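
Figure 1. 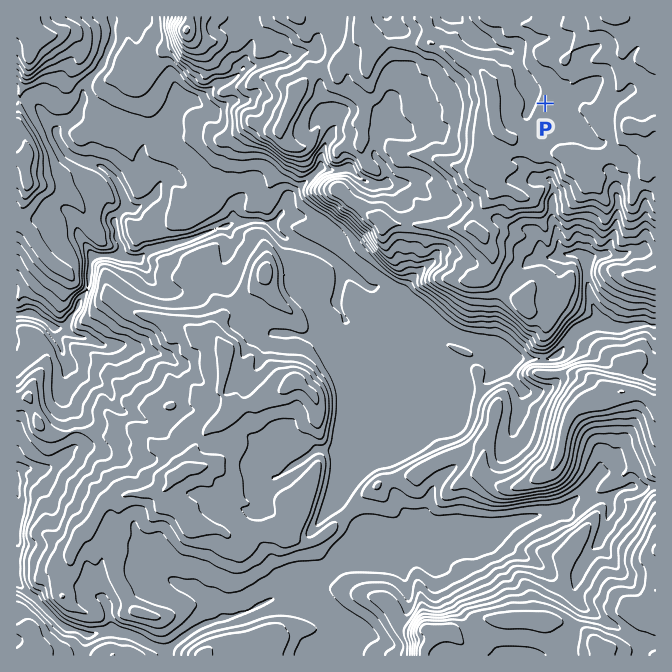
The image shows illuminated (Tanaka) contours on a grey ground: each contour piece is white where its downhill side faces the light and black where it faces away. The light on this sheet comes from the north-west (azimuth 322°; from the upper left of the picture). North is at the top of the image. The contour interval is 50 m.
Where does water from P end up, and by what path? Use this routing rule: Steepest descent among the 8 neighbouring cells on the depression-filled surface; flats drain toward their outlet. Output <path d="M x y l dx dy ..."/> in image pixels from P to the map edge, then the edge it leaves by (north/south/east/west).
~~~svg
<path d="M545 103l-6-6-5 0-2-2-15-30 0-5-5-7 0-1-2 0-3-4-7 0-2-1-8-2-2-2-8-1-3-4-2 0-8-8 0-3-10-10"/>
exit: north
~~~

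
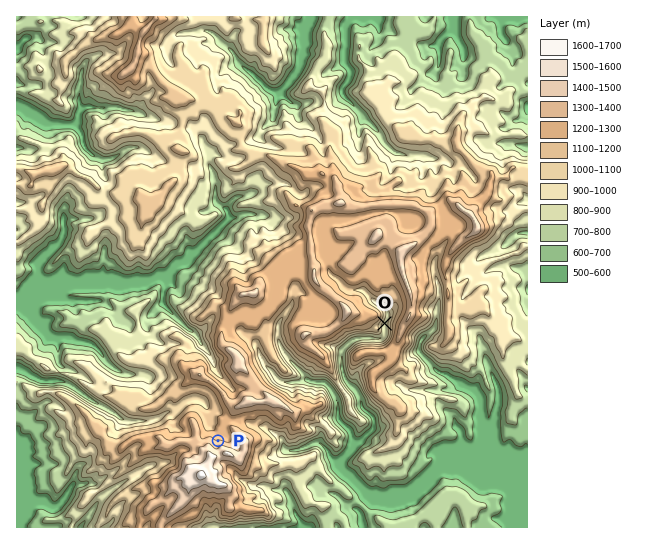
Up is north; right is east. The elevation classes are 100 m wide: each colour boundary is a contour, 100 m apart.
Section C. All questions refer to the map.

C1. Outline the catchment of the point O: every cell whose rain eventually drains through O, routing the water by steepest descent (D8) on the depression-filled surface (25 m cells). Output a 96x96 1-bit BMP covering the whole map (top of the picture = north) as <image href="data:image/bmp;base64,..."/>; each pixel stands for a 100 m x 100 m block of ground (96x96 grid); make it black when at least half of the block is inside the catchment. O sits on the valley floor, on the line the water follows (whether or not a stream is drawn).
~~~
<image width="96" height="96" href="data:image/bmp;base64,Qk2+BAAAAAAAAD4AAAAoAAAAYAAAAGAAAAABAAEAAAAAAIAEAAATCwAAEwsAAAIAAAAAAAAA////AAAAAAAAAAAAAAAAAAAAAAAAAAAAAAAAAAAAAAAAAAAAAAAAAAAAAAAAAAAAAAAAAAAAAAAAAAAAAAAAAAAAAAAAAAAAAAAAAAAAAAAAAAAAAAAAAAAAAAAAAAAAAAAAAAAAAAAAAAAAAAAAAAAAAAAAAAAAAAAAAAAAAAAAAAAAAAAAAAAAAAAAAAAAAAAAAAAAAAAAAAAAAAAAAAAAAAAAAAAAAAAAAAAAAAAAAAAAAAAAAAAAAAAAAAAAAAAAAAAAAAAAAAAAAAAAAAAAAAAAAAAAAAAAAAAAAAAAAAAAAAAAAAAAAAAAAAAAAAAAAAAAAAAAAAAAAAAAAAAAAAAAAAAAAAAAAAAAAAAAAAAAAAAAAAAAAAAAAAAAAAAAAAAAAAAAAAAAAAAAAAAAAAAAAAAAAAAAAAAAAAAAAAAAAAAAAAAAAAAAAAAAAAAAAAAAAAAAAAAAAAAAAAAAAAAAAAAAAAAAAAAAAAAAAAAAAAAAAAAAAAAAAAAAAAAAAAAAAAAAAAAAAAAAAAAAAAAAAAAAAAAAAAAAAAAAAAAAAAAAAAAAAAAAAAAAAAAAAAAAAAAAAAAAAAAAAAAAAAAAAAAAAAAAAAAAAAAAAAAAAAAAAAeAAAAAAAAAAAAAAA/AAAAAAAAAAAAAA//AAAAAAAAAAAAAB//AAAAAAAAAAAAAB//AAAAAAAAAAAAAH//AAAAAAAAAAAAAP//AAAAAAAAAAAAAf/+AAAAAAAAAAAAA//+AAAAAAAAAAAAA//+AAAAAAAAAAAAA//8AAAAAAAAAAAAA//8AAAAAAAAAAAAB//8AAAAAAAAAAAAB//8AAAAAAAAAAAAB//+AAAAAAAAAAAAB///gAAAAAAAAAAAB///wAAAAAAAAAAAB///4AAAAAAAAAAAB///8AAAAAAAAAAAB///8AAAAAAAAAAAB///8AAAAAAAAAAAB///4AAAAAAAAAAAAPj/gAAAAAAAAAAAAAAAAAAAAAAAAAAAAAAAAAAAAAAAAAAAAAAAAAAAAAAAAAAAAAAAAAAAAAAAAAAAAAAAAAAAAAAAAAAAAAAAAAAAAAAAAAAAAAAAAAAAAAAAAAAAAAAAAAAAAAAAAAAAAAAAAAAAAAAAAAAAAAAAAAAAAAAAAAAAAAAAAAAAAAAAAAAAAAAAAAAAAAAAAAAAAAAAAAAAAAAAAAAAAAAAAAAAAAAAAAAAAAAAAAAAAAAAAAAAAAAAAAAAAAAAAAAAAAAAAAAAAAAAAAAAAAAAAAAAAAAAAAAAAAAAAAAAAAAAAAAAAAAAAAAAAAAAAAAAAAAAAAAAAAAAAAAAAAAAAAAAAAAAAAAAAAAAAAAAAAAAAAAAAAAAAAAAAAAAAAAAAAAAAAAAAAAAAAAAAAAAAAAAAAAAAAAAAAAAAAAAAAAAAAAAAAAAAAAAAAAAAAAAAAAAAAAAAAAAAAAAAAAAAAAAAAAAAAAAAAAAAAAAAAAAAAAAAAAAAAAAAAAAAAAAAAAAAAAAAAAAAAAAAAAAAAAAAAAAAAAAAAAAAAAA="/>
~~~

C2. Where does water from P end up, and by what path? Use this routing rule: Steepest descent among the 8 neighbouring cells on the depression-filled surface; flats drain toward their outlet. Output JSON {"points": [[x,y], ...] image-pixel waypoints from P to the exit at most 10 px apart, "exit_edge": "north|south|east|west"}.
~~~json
{"points": [[218, 441], [214, 430], [209, 419], [207, 409], [199, 401], [189, 401], [178, 409], [167, 413], [157, 418], [146, 421], [135, 421], [125, 421], [114, 413], [103, 406], [93, 401], [82, 393], [71, 386], [61, 381], [50, 381], [39, 379], [29, 374], [18, 369], [17, 369]], "exit_edge": "west"}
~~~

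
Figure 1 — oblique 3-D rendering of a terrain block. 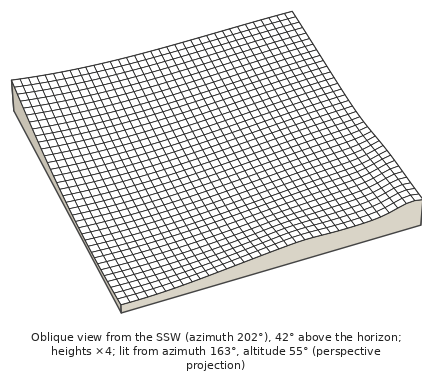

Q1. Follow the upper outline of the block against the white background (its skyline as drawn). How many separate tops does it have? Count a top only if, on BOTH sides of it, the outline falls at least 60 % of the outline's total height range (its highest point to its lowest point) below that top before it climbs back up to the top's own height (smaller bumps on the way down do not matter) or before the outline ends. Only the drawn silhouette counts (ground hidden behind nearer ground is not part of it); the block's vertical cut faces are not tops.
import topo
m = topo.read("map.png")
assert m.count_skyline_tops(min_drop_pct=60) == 0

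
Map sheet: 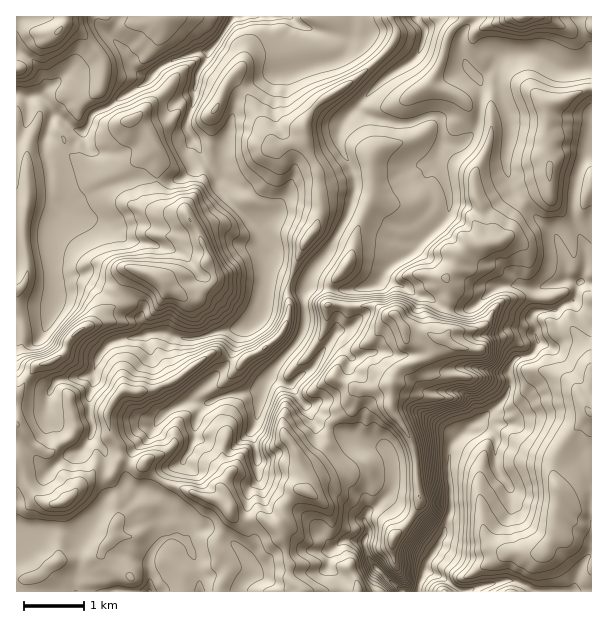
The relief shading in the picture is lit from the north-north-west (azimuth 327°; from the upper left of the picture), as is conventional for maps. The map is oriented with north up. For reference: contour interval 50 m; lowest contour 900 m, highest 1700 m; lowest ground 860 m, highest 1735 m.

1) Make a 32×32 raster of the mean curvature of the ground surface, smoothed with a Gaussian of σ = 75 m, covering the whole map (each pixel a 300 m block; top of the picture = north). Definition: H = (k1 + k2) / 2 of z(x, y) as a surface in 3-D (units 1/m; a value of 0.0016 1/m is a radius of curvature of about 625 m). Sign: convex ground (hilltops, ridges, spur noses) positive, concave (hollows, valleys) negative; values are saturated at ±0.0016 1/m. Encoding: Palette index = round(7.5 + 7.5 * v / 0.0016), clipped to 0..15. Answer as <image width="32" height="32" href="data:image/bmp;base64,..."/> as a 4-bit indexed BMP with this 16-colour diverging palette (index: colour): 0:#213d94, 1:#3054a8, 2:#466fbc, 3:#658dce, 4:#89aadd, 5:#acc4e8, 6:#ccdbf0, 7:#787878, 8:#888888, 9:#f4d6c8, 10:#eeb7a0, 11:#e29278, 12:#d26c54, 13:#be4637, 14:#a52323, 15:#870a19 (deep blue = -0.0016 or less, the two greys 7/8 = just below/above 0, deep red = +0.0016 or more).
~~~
<image width="32" height="32" href="data:image/bmp;base64,Qk12AgAAAAAAAHYAAAAoAAAAIAAAACAAAAABAAQAAAAAAAACAAATCwAAEwsAABAAAAAAAAAAlD0hAKhUMAC8b0YAzo1lAN2qiQDoxKwA8NvMAHh4eACIiIgAyNb0AKC37gB4kuIAVGzSADdGvgAjI6UAGQqHAIhmdqOYameLh6wXCnQDNVd5p5iWl3l1iobwbwZ8ybt1doaYhoaIVpdjcPogWruqpmVWaod2Zpe7OpDfgDyFaZd6xkiIZGyKpl1TZvgNhFqXeM5XZY/cQ4vnd2T2DYNKtpR6mXpjPLB6mIl08y1Ve3eJY4mPkojAjJZ4ZfM7WYuHlphcUsdsM/xJRi3DN2lop6VrWyJ4bJD5SYaPMCJWVYmVmW53IkaByDW2yH3ENnd7pFYc7fc5YlLMqLloj7GXma/HG3OPtPQbHVial1NQy3pC9wR3c91/oLSIOHrf5ERpkI/GUQMBAfRXOXyt23Y5mJUnunpduURcP8j/dBD3FXelVZhW27qEaEokRRakS4uYtWdqzsiOhFsspSrbmGSGZaVpi7hk52U+M/dTWah3tnekd2Q1ZuNmTPGndzi6u7V3pXdleH2adlboWXdzaolkd6Z3eKqvdWdVuiuIhzt2XHiWd4dmN4NnhLpJh3dNdH1YpYiIeKRmeKW5OnZ2fmWMdZWIZ3qUdYuotWuYdlekm5SGk4maYpRqiaNph6dzxHuVeVoa6nP5WnnDNmdVdrRrg0WZwSuSbGlmz3OLqbeFvNq1V6pg6UulVVb6FqpleLVGh1W4aQYZ13dlO8M8V3ZlZW22o3m4MriJiGS8K2lDRId3yjeYqcRXdXh2mieYruun"/>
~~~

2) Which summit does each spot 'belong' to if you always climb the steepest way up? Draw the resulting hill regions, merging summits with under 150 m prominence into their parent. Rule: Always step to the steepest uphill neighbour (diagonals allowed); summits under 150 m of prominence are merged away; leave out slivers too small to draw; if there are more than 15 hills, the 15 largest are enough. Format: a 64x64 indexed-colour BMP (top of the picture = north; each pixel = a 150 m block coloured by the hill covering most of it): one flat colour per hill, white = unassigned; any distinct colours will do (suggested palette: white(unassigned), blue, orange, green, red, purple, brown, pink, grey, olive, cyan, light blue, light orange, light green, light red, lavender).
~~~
<image width="64" height="64" href="data:image/bmp;base64,Qk12CAAAAAAAAHYAAAAoAAAAQAAAAEAAAAABAAQAAAAAAAAIAAATCwAAEwsAABAAAAAAAAAA////ALR3HwAOf/8ALKAsACgn1gC9Z5QAS1aMAMJ34wB/f38AIr28AM++FwDox64AeLv/AIrfmACWmP8A1bDFABEREREREREREREzMzMzMzMzMzMzMyIhERREREREREREERERERERERERETMzMzMzMzMzMzMyIiERREREREREREQRERERERERERERMzMzMzMzMzMzMyIiIkRERERERERERBEREREREREREREzMzMzMzMzMzMyIiIiREREREREREREERERERERERERETMzMzMzMzMzMzIiIiIkREREREREREQRERERERERERETMzMzMzMzMzMzMiIiIiRERERERERERBERERERERERERMzMzMzMzMzMzMyIiIiIkREREREREREEREREREREREREzMzMzMzMzMzMzIiIiIiREREREREREQREREREREREREzMzMzMzMzMzMzMiIiIiJERERERERERBEREREREREREzMzMzMzMzMzMzMzIiIiIkREREREREREEREREREREREzMzMzMzMzMzMzMzMyIiIiREREREREREQREREREREREzMzMzMzMzMzMzMzMzMiIiJERERERERERBERERERERERMzMzMzMzMzMzMzMzMyIiIkREREREREREERERERERERETMzMzMzMzMzMzMzMzIiIiREREREREREQREREREREREREzMzMzMzMzMzMzMzMiIiJERERERERERBERERERERERERMzMzMzMzMzMzMzMiIiIkREREREREREERERERERERERETMzMzMzMzMzMyIiIiIiJEREREREREQRERERERERERERMzMzMzMzMzMyIiIiIiIkRERERERERBEREREREREREREzMzMzMzMzIiIiIiIiIiIkREREREREERERERERERERETMzMzMzMzIiIiIiIiIiIiJEREREREQREREREREREREREzMzMzMzIiIiIiIiIiIiIiRERERERBERERERERERERERMzMzMzIiIiIiIiIiIiIiIkREREREERERERERERERERERERMzMiIiIiIiIiIiIiIiJEREREQRERERERERERERERERETESIiIiIiIiIiIiIiIkRERERBEREREREREREREREREREREiIiIiIiIiIiIiIiREREREERERERERERERERERERERERIiIiIiIiIiIiIiJEREREQRERERERERERERERERERERESIiIiIiIiIiIiIiJERERBEREREREREREREREREREREREiIiIiIiIiIiIiIiREREEREREREREREVVVERERERERESIiIiIiIiIiIiIiJEREQRERERERERVVVVVVVRERERERESIiIiIiIiIiIiIkRERBERERERERFVVVVVVVVREREREREiIiIiIiIiIiIkREREEREREREREVVVVVVVVVERERERESIiIiIiESIiIiIRREQREREREREVVVVVVVVVURERERERIiIiIhERESIiIhERRBERERERVVVVVVVVVVVVEREREREiIiIREREREiIiERFEEREREVVVVVVVVVVVVVUREREREREhEREREREREREREREREVVVVVVVVVVVVVVVVRERERERERERERERERERERERERERVVVVVVVVVVVVVVVVERERERERERERERERERERERERERFVVVVVVVVVVVVVVVUREREREREREREREREREREREREREVVVVVVVVVVVVVVVVRERERERERERERERERERERERERERVVVVVVVVVVVVVVVVERERERERERERERERERERERERERFVVVVVVVVVVVVVVVERERERERERERERERERERERERERERVVVVVVVVVVVVVVEREREREREREREREREREREREREREREVVVVVVVVVVVVVERERERERERERERERERERERERERERERFVVVVVVVVVVVERERERERERERERERERERERERERERERERFVVVVVVVVVEREREREREREREREREREREREREREREREREREVVVVVVVURERERERERERERERERERERERERERERERERERERERFVURERERERERERERERERERERERERERERERERERERERERURERERERERERERERERERERERERERERERERERERERERVRERERERERERERERERERERERERERERERERERERERERFRERERERERERERERERERERERERERERERERERERERERERERERERERERERERERERd3EREREREREREREWYRERERERERERERERERERERERERF3dxEREREREREREWZhEREREREREREREREREREREXd3EXd3EREREREREREWZmYRERERERERERERERERERd3d3d3d3dxEREREREREWZmZmYRERERERERERERERERF3d3d3d3d3ERERERERZmZmZmZmYRERERERERERERERERd3d3d3d3cRERERERFmZmZmZmZmEREREREREREREREREXd3d3d3dxEREREREWZmZmZmZmZhEREREREREREREREREXd3d3d3ERERERERZmZmZmZmZmYRERERERERERERERERF3d3d3dxERERd3dmZmZmZmZmZmZhERERERERERERERERd3d3d3cREXd3d2ZmZmZmZmZmZmZmEREREREREREREREXd3d3d3d3d3d3ZmZmZmZmZmZmZmZhERERERERERERERd3d3d3d3d3d3dmZmZmZmZmZmZmZmERERERERERERERF3d3d3d3d3d3d2ZmZmZmZmZmZmZmZhEREREREREREREXd3d3d3d3d3d3"/>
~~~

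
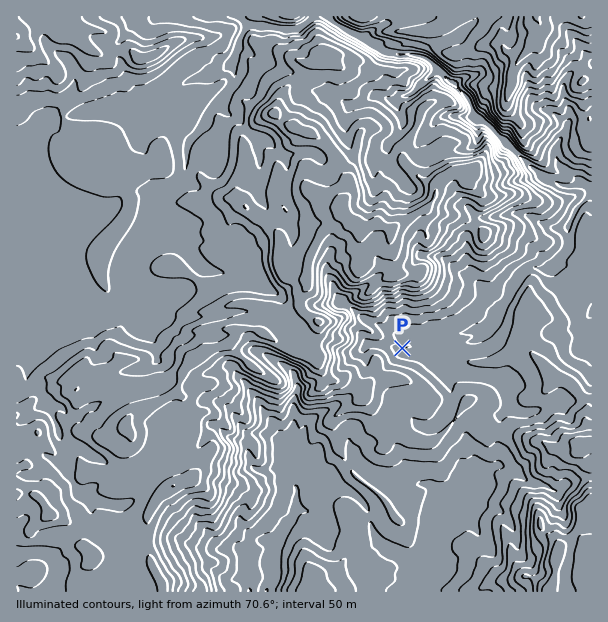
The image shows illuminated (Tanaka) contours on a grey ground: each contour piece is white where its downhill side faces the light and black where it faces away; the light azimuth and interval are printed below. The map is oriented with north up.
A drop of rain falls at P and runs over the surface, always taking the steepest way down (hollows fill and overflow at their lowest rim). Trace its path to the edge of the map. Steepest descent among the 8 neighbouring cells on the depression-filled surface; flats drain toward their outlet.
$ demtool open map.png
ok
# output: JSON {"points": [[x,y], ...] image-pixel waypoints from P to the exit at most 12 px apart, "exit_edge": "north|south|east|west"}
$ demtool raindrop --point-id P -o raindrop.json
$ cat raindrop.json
{"points": [[402, 348], [410, 354], [422, 354], [434, 354], [446, 350], [458, 344], [470, 342], [482, 338], [492, 326], [498, 314], [506, 302], [512, 290], [519, 278], [530, 267], [542, 269], [554, 266], [564, 254], [569, 242], [569, 230], [573, 218], [579, 206], [590, 195], [591, 197]], "exit_edge": "east"}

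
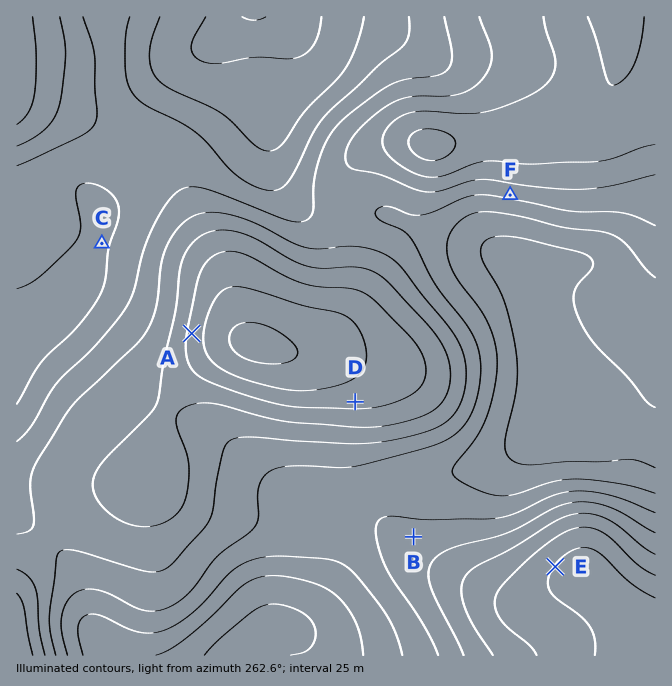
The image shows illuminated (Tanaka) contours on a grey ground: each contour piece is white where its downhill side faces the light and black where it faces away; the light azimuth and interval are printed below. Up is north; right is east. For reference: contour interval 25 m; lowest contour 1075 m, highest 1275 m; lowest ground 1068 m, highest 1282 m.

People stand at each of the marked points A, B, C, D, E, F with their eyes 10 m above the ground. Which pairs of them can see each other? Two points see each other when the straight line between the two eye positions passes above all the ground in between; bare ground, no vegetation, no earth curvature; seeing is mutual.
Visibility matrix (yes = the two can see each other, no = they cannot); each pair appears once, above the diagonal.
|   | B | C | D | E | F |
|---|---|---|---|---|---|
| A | no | yes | no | no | no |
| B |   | no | yes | yes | no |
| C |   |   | no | no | no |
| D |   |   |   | yes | no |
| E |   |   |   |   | yes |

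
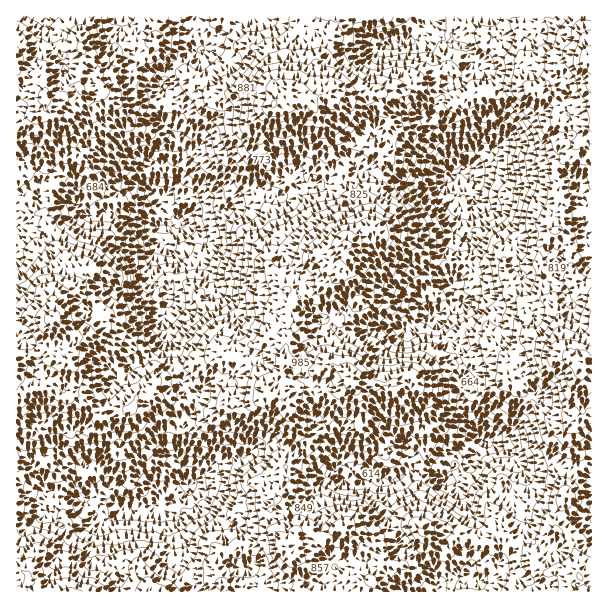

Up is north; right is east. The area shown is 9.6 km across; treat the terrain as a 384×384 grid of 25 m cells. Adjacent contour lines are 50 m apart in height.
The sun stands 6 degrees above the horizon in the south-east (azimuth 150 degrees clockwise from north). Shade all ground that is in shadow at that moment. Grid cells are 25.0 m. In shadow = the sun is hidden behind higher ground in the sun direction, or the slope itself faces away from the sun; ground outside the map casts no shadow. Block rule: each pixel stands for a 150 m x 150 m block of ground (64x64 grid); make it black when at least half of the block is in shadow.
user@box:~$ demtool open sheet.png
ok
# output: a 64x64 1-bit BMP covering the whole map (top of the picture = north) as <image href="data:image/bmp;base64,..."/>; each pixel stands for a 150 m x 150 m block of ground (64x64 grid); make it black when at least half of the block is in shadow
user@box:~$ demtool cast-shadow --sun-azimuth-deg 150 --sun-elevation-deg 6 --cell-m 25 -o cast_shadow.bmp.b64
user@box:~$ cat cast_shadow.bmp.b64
<image width="64" height="64" href="data:image/bmp;base64,Qk0+AgAAAAAAAD4AAAAoAAAAQAAAAEAAAAABAAEAAAAAAAACAAATCwAAEwsAAAIAAAAAAAAA////AAAAAACf3YAOcAF3/x/fz8QAAA/OH9/u8BsABwz//74wAqATH///fAgAMAH/////nAAgANz////+AAAY4P/////4fH3w+/////z/+fD7////////8PP///////3wY+H/+f////wAgf/4///5/AAA//D////4AAB//Pv7//AAAAf8AfH/4AAAA/gAAf/AAAAAMAAAf8AAAAAAAAA/6AAAGAAAADl4AAAMAAAAAHgAOA5gAAAAcAA8D/wQADB4ID4P8ADAPAAAPwD4DfgeAAAf4Pz//BwigA/4/f/8Pn/gB//9////f4AD//z//7//AQP/8P/////xA//44/////gD//DAD///8CP/+AAD///4A//wgAH///4H/+bAAf///gf/5wAB////t//+AAD//v/n//+AAf/8/8f//+AB/9j/x////AD/wf/////+AP+w/+/////B//D/z////8f/4P8H///////w8A////////IAB////4P/8AAD////A//wAAP+H/4D//AAAPwP/AP/6AAAHAf5A//gAAAGAAEB/8QAAAOAAAAfAAAAA8AAAAA3wAAB4AAAADEAAAH4AAAAACAAj/xAAMAAJADP/3HA/+JOAD///+B/4CYgf////n/gJAA///////4iIB//5//P/z42H//H/w//vj8f/+P+P///Ph//oAd//w=="/>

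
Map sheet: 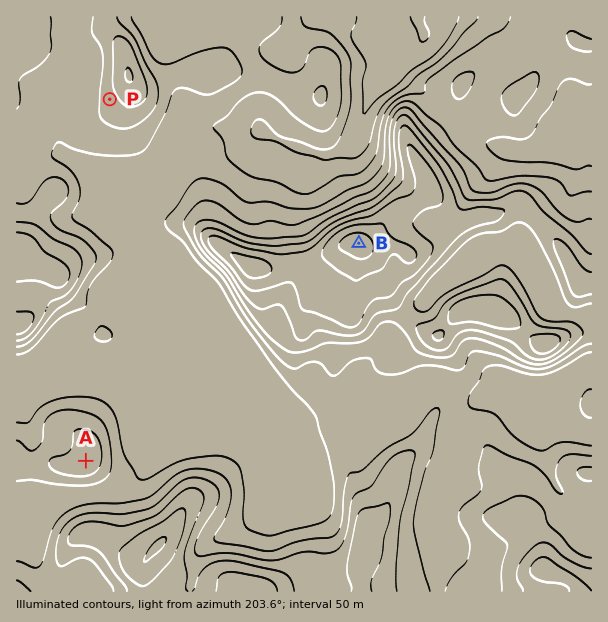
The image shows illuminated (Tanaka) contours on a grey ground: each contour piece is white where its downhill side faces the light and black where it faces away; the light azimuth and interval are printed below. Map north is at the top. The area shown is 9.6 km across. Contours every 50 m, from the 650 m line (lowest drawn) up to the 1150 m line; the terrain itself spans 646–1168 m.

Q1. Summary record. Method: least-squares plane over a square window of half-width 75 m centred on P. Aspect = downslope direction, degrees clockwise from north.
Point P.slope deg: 10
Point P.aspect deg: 252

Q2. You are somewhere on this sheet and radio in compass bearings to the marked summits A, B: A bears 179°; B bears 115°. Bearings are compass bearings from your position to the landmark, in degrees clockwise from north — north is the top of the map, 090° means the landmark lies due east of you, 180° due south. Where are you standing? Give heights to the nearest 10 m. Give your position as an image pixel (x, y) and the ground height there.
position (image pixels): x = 80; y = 113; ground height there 870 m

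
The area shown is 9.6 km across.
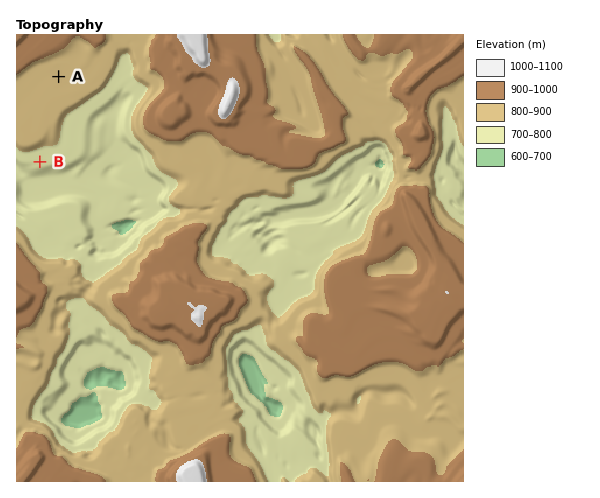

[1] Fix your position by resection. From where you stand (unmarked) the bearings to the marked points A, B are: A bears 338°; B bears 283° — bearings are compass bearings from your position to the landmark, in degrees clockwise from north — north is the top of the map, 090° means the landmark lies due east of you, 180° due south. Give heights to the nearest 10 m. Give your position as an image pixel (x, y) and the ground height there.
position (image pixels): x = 98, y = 175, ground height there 720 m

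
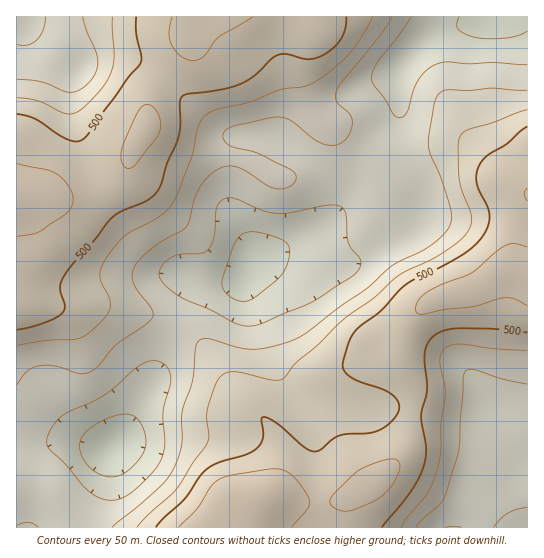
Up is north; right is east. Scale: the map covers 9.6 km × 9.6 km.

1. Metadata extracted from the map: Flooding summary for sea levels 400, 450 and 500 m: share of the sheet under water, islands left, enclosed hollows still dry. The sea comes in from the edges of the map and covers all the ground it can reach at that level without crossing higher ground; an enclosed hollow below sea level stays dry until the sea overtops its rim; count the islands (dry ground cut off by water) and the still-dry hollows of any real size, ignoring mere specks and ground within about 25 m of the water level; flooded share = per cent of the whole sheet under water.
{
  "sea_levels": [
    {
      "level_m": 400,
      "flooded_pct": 41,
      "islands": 0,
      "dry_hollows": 0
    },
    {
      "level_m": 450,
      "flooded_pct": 56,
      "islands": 0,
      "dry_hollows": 0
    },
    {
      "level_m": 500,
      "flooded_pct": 72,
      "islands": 0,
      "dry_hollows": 0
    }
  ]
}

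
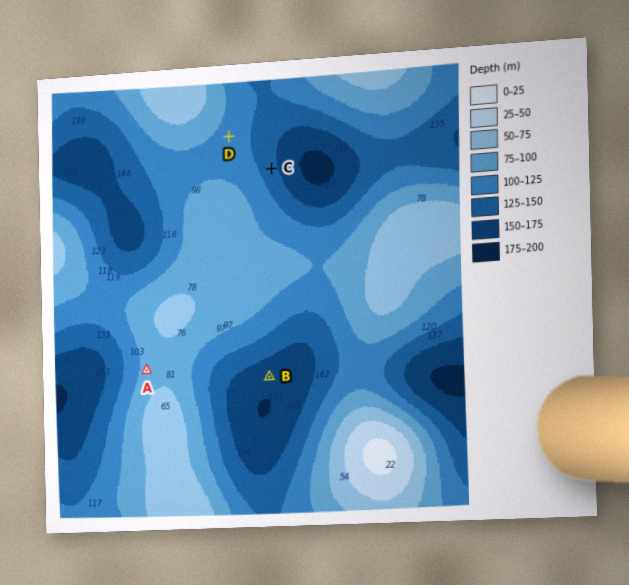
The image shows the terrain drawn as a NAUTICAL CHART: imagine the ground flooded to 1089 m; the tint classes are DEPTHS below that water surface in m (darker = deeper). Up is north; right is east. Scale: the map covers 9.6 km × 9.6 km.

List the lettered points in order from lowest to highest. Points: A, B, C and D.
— B C D A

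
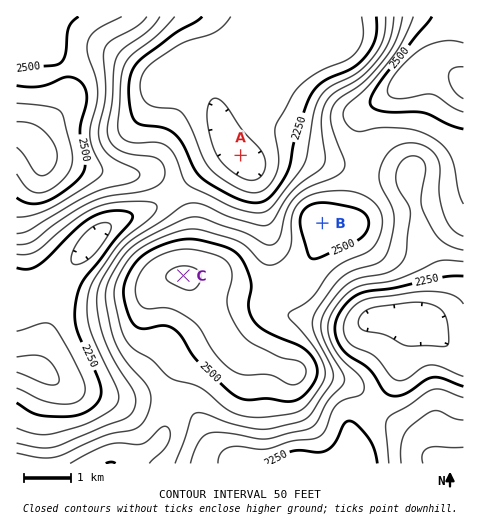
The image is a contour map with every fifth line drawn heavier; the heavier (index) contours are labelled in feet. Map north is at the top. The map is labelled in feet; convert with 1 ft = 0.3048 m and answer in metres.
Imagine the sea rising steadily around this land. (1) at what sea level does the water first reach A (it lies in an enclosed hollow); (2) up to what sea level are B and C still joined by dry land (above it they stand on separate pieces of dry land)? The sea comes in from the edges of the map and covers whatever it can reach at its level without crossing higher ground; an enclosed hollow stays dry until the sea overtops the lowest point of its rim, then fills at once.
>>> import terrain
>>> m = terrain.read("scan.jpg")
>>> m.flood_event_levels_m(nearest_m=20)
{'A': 660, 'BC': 760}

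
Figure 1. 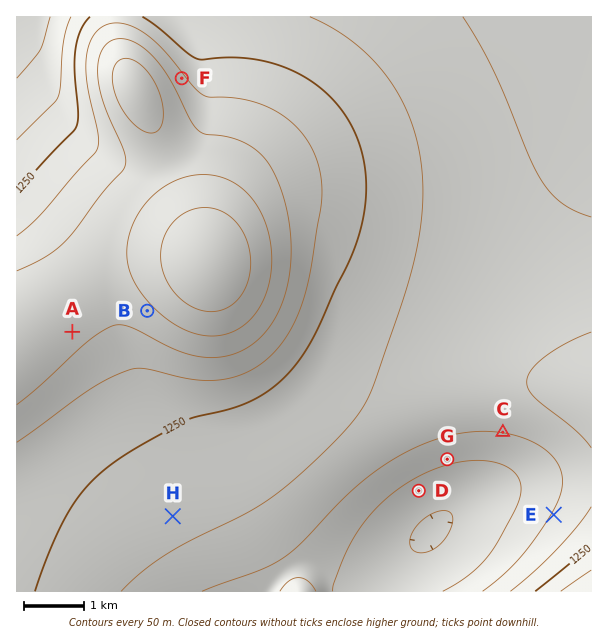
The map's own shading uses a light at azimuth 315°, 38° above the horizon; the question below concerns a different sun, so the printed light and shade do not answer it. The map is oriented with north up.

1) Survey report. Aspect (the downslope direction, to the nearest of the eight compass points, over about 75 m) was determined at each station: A SE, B SW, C S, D SE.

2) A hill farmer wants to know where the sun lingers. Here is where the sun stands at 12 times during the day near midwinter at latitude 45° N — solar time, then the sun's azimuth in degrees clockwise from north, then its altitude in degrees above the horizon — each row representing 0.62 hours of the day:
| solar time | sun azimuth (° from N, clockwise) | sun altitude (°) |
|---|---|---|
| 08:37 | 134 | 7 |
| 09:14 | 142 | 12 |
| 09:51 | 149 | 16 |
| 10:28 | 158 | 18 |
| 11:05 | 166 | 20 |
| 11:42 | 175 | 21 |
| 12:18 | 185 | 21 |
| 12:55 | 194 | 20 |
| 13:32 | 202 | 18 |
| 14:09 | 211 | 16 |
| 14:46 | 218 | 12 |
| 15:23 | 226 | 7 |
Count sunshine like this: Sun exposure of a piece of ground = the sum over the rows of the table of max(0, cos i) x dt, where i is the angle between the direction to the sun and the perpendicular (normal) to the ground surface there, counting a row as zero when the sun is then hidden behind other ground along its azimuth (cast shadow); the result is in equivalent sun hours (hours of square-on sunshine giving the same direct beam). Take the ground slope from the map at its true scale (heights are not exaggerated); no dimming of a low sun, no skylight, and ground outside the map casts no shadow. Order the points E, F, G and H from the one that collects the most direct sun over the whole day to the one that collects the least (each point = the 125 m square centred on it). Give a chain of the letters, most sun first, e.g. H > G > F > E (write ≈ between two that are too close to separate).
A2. G > H > E > F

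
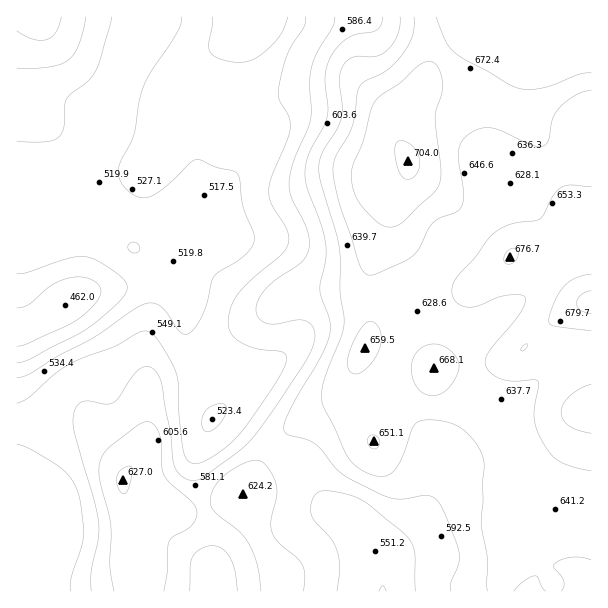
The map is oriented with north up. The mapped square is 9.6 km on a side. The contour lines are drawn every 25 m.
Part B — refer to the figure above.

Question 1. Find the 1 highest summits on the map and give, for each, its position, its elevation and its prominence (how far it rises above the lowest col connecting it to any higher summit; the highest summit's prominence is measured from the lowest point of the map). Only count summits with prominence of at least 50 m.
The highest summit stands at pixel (408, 161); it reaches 704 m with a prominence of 63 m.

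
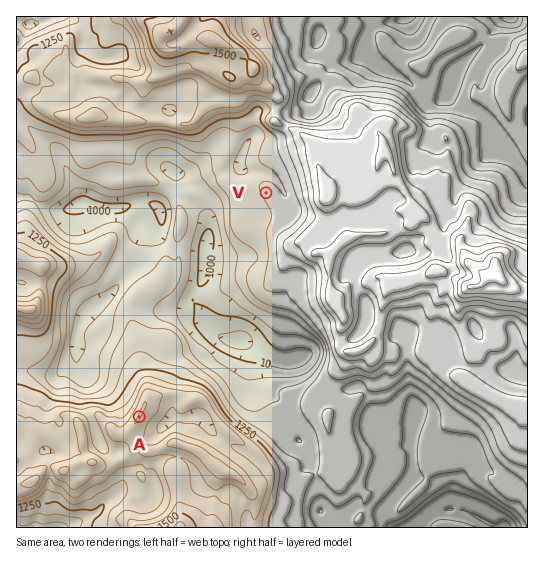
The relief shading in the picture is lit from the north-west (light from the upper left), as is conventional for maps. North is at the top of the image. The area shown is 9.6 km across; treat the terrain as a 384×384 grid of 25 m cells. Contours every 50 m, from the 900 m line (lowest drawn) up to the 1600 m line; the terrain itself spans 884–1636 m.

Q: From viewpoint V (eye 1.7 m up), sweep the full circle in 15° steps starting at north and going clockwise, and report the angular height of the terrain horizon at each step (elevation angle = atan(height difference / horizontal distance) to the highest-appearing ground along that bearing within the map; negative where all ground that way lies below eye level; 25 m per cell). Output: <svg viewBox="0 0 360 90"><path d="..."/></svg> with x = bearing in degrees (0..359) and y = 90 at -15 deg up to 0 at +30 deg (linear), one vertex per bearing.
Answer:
<svg viewBox="0 0 360 90"><path d="M0 47l15 1 15-5 15-4 15-4 15-2 15-1 15 6 15 5 15-1 15 3 15 7 15 5 15-3 15 0 15 3 15 0 15-1 15 6 15-2 15-7 15-2 15-4 15-2"/></svg>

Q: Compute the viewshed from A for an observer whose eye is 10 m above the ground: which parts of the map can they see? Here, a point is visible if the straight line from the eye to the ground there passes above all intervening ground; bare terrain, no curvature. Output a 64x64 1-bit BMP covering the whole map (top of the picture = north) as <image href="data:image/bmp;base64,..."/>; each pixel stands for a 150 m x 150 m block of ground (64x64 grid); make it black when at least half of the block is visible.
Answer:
<image width="64" height="64" href="data:image/bmp;base64,Qk0+AgAAAAAAAD4AAAAoAAAAQAAAAEAAAAABAAEAAAAAAAACAAATCwAAEwsAAAIAAAAAAAAA////AAAAAAAAA/mAAAAAAAAP/8AAAAABAA+/wAAAAAMAAxwAAAAABwAAGAAAAAAHAAAQAAAAAAdgADAAAAAABzcgOEAAAAAPA+AAAAAAAB8AgIAEAAAAPwCD/tgAAAB/AIn/4AAAA/8Aj/7AAAAP/4CZv4AAAA//wznfgAEAD///cI8AAUAP///wDgAAIB/w//AAAAAeP8D/8AAAAJ4/gP/4AAAB+D8A//wAAAH4P8D//AAAAfgzwP/+AAABoAGA//4AAAOIAZD//gAAD4gBEf/+AAA/hAEx/94AAH+AAz8/zgAA/wAfPx/jAAH/AB//H/GAAf8AG/4f+IAD/gP/iD/4AAH+AD/w//wAAf4AEdDP/gAB/gABgAA/gAH/AAEAAB+AAPiAAwAADgAAnAYDAAAGwACGAMAAAAPAAM8AwAAAA8AAX8CAAAAH8AA/8AAAHh/wAD58AAA//+AAPj4AAH//gAB8GwAA//8IAHwKAAD//xwAfA4AAP///gD4BgAA////APgAAAD///+A+AAAAP///8DgAAAAf///8YAAAAD8YAH6AAAAAPAAAf8AAAAAgAAAP4AAAACAAfP/AAAAAIAB+/4AAAAAAAA/7gAAAAAAAH+MAAAAAAAA/4gAAAAAAAD/8AAAAAAAAMfAAAAAAAAB8AAAAAAAAAGIAAAAAAAAAwQAAAAAAA=="/>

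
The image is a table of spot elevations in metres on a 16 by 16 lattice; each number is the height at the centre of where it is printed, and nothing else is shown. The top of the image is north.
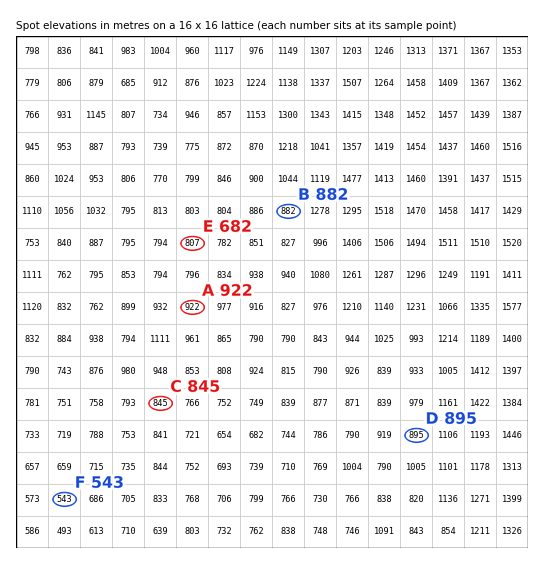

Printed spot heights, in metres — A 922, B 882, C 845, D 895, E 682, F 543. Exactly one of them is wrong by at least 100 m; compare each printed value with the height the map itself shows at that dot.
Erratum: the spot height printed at E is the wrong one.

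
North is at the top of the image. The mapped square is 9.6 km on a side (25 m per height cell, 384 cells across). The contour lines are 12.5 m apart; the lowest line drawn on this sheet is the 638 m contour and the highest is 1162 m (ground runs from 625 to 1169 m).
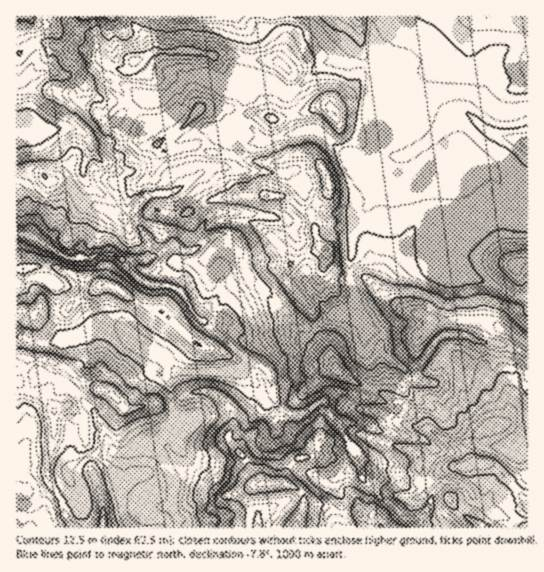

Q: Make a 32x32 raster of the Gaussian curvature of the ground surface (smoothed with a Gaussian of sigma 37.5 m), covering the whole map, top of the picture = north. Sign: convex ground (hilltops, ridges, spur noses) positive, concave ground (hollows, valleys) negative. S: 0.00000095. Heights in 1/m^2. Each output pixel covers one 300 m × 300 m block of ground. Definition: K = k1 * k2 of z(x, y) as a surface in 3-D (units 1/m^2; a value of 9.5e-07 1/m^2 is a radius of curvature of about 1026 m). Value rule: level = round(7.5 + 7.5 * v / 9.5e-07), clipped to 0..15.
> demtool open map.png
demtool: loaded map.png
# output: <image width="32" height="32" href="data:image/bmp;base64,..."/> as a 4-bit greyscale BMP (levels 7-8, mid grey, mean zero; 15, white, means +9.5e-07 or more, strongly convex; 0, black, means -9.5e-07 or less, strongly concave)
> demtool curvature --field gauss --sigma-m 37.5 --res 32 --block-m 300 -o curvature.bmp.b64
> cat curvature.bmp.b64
<image width="32" height="32" href="data:image/bmp;base64,Qk12AgAAAAAAAHYAAAAoAAAAIAAAACAAAAABAAQAAAAAAAACAAATCwAAEwsAABAAAAAAAAAAAAAAABEREQAiIiIAMzMzAERERABVVVUAZmZmAHd3dwCIiIgAmZmZAKqqqgC7u7sAzMzMAN3d3QDu7u4A////AIeoXGd4hHp2a4h3uFdoeHeHd5h4d3iqJ4mFW6OqmneIh3h1eHiGZdvwmEdsZ1lod3eHl3iHd8c6YbdYh3ZpeHeIh1h4d4evDF5Gilh6iGl4d4eYeHh1chqojw94hmhoh3l5dkl1eIaYZ5h3d3iIeJeHmInE84mHeR4w+KZ3d4d3d4ZfeJG5lnd86IRmmHeHh4h3VFmIZmeKdieleliHd4ij1oiHd3ZoWHaYmnZ2iHh3Cnh2iHh7lYd4amiIq3hohWmHd4d3bGiIhxZniHaId5hcCoiHiVaHh3bId3mJV3iI3khI8DnJd4iJZ2d3iIh5hmOWX5f0R4d3d3ZpiHeIdomVl9OQimd3aIiIhnd4h3aovz2YnglniIdof3iHd4d3eHhWZneWZYxph3RXd3eHd3iFeHdy9qbHZohmd4eIh3d4eHh4dniFdnykSEd4h3h4eHmGeHh3h4d5dq9HeId4iHh7Z5lpeIh4h3ipeHd3iHiHeHmWh3h2l2hpo4d3h4h3iHh3l0iHeId3WTNmiId4h3eHeYmHd3h3eZaa13iIh3eHiHdXZ4h5d4eHa4eHd3h3eHaIuXiHd3h3dndmd3d4h4d3d3ZneIh4iIp3d3iHiIh4iHiJeneGt2eXd4d3iHd4eHaGh4aHiHiId3h3h4d3eIeYboesmHd4iId4eniHd4iH"/>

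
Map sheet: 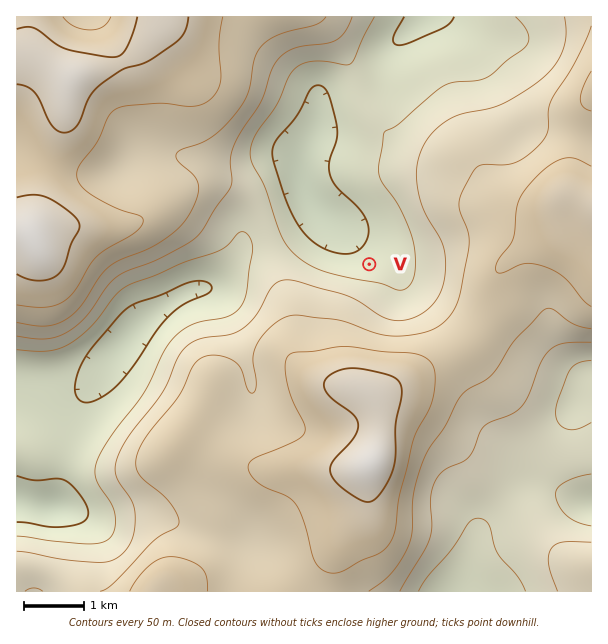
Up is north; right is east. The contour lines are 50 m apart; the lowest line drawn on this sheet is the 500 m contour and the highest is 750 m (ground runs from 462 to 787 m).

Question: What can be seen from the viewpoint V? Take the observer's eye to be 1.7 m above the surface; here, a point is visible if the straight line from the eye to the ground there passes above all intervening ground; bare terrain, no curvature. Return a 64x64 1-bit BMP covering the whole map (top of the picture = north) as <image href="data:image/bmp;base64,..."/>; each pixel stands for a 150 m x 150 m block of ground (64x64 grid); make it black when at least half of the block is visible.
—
<image width="64" height="64" href="data:image/bmp;base64,Qk0+AgAAAAAAAD4AAAAoAAAAQAAAAEAAAAABAAEAAAAAAAACAAATCwAAEwsAAAIAAAAAAAAA////AAAAAAAAAAAAAAAAAAAAAAAAAAAAAAAAAAAAAAAAAAAAAAAAAAAAAAAAAAAAAAAAAAAAAAAAAAAAAAAAAAAAAAAAAAAAAAAAAAAAAAAAAAAAAAAAAAAAAAAAAAAAAAAAAAAAAAAAAAAAAAAAAAAAAAAAAAAAAAAAAAAAAAAAAAAAAAAAAAAAAAAAAAAAAAAAAAAAAAAAAAAAAAAAAAAAAAAAAAAAAAAAAAAAAAAAAAAAAAAAAAAAAAAAAAAAAAAAAAAAAAAAAAAAAAAAAAAAAAAH4AAAAAAAAA/wAAAAAAAAB/wAAAAAAAAH/wAAAAAAAAP/gAAAAAAAA4fAAAAAAAAHA8AAAAAAAB8D4AAAAAAA/wPgAAAAAAH/A/AADgAAAf8H8AAPgAAD/5/wAB/4AAf///AAH//AB///8AAf//gP///wABHn/A////AAAAH+H///4AAAAP8f//+AAAAAf////gAAAAA////8AAAAAA////gAAAAAB///4AAAAAAH/4AAAAAAAA//gAAAAAAAH/8AAAAAAAA//wAAAAADAP//AAAAAAOB//8AAAAAA+8f/wAAAAAD/w//gAAAAAP/A/+AAAAAAf4B/4AAAAAA/gD//AAAAAACAP/8AAAAAAAA//wAAAAAAAD//AAAAAAAeP/8AAAAAAA///4AAAAAAB9//gAAAA=="/>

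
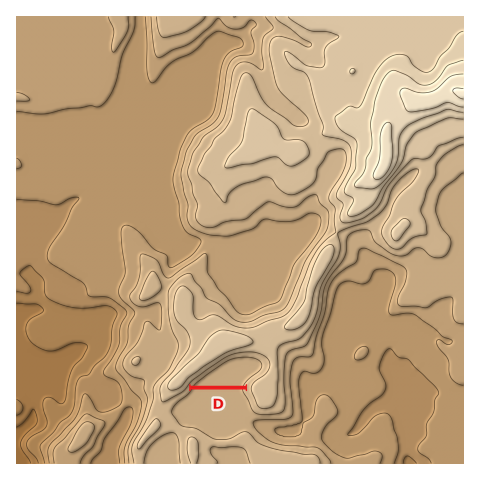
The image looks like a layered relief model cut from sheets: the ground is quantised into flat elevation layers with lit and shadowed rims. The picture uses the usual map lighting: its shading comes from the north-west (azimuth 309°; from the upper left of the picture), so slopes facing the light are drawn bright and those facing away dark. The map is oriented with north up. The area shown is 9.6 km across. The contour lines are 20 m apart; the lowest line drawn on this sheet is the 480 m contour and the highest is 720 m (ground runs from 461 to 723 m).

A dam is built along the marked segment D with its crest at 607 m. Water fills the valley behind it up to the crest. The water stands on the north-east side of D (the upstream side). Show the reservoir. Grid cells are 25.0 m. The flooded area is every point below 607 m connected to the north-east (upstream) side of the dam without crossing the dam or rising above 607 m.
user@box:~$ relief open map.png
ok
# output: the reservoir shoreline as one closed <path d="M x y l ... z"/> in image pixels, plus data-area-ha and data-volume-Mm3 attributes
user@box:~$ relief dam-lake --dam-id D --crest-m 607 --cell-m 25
<path d="M255 356l-18 0-8 2-20 13-14 10-3 4 54 1 18-18 0-6-4-4-5-2z" data-area-ha="66" data-volume-Mm3="11.31"/>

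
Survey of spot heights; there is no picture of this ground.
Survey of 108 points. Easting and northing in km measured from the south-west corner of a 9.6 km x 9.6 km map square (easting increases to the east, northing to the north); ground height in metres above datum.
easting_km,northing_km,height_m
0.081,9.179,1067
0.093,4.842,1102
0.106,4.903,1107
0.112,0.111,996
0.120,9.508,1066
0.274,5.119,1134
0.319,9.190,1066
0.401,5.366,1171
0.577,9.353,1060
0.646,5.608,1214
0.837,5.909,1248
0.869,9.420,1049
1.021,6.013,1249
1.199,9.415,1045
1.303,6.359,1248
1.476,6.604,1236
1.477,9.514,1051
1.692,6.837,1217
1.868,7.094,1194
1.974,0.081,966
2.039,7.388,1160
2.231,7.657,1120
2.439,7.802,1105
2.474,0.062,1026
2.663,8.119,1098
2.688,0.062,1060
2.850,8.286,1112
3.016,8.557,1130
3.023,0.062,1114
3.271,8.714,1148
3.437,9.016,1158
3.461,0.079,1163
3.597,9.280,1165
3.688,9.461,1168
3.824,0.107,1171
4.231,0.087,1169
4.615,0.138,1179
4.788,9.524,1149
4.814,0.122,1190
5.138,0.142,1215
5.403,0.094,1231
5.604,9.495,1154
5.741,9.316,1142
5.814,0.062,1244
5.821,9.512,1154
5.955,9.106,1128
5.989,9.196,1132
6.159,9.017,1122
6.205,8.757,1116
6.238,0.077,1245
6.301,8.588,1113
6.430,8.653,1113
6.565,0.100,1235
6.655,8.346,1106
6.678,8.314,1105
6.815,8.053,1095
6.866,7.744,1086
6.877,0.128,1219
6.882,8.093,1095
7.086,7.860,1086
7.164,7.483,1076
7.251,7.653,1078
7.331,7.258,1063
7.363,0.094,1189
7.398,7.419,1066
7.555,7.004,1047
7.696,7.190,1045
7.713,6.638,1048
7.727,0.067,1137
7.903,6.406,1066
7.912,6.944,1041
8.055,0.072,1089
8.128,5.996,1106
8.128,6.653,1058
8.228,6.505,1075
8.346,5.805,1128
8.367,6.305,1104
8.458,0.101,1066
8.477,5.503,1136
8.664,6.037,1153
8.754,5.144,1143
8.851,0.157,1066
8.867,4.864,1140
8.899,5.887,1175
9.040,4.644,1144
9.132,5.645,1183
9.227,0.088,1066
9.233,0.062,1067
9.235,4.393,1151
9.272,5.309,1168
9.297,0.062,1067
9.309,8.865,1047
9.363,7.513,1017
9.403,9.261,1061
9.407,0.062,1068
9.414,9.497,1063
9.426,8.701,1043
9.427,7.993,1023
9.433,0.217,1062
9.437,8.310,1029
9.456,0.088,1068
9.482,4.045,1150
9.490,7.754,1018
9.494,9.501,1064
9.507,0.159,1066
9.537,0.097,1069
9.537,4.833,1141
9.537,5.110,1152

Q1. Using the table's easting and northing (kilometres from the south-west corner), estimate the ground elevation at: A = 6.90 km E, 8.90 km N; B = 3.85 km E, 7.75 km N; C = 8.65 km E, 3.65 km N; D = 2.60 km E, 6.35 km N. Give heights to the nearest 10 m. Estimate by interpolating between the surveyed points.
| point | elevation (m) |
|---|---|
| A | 1110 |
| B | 1130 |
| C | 1190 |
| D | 1200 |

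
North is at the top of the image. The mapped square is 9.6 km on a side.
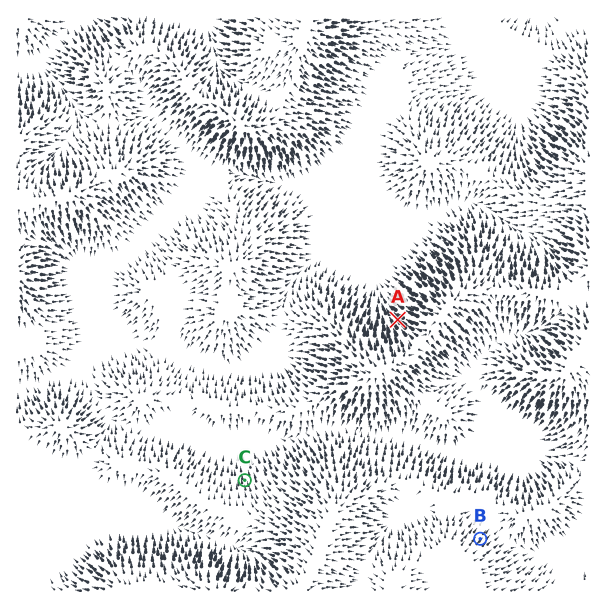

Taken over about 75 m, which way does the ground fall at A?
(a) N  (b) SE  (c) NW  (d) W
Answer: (c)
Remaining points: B NE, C N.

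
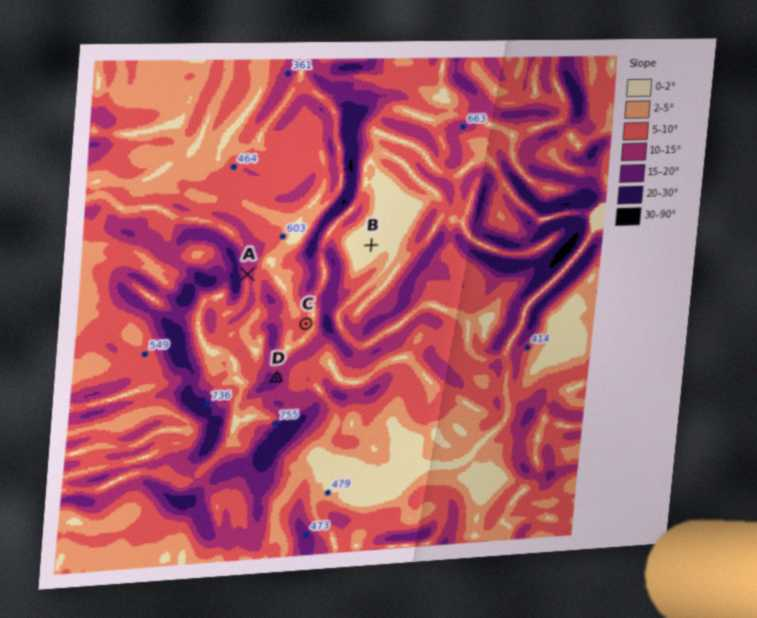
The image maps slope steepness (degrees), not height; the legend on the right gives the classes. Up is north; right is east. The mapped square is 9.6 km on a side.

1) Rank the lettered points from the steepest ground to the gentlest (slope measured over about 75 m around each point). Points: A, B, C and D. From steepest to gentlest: D A C B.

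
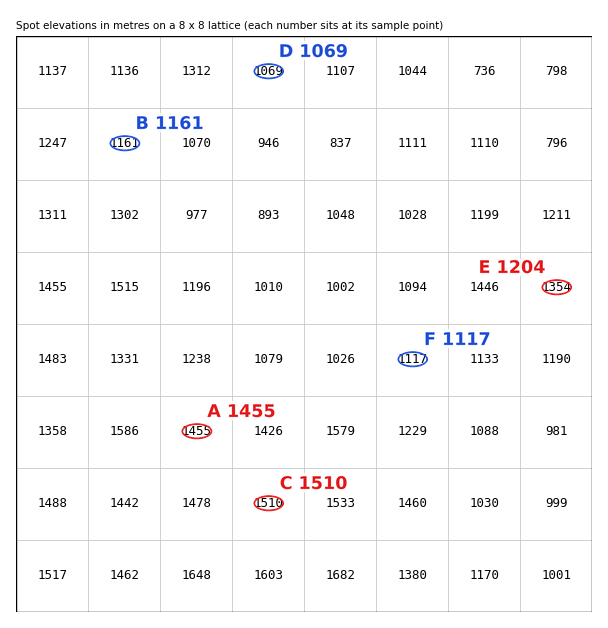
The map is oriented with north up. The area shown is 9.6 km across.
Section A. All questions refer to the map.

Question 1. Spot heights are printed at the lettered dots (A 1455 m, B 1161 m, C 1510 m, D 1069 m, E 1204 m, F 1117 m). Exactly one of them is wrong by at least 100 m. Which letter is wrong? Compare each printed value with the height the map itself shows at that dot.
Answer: E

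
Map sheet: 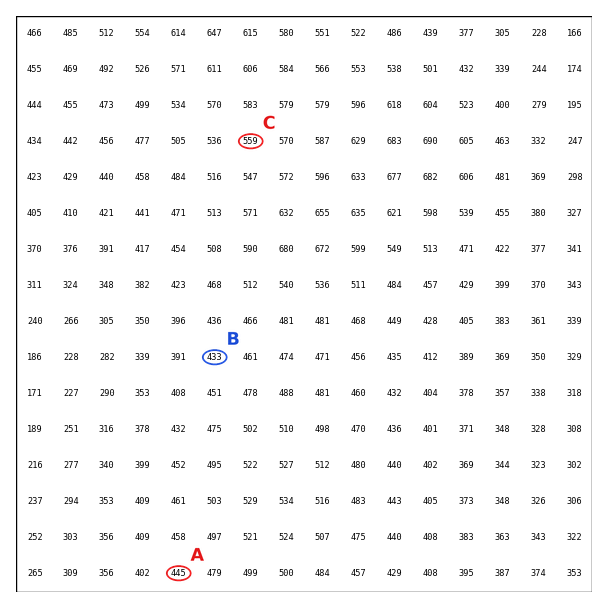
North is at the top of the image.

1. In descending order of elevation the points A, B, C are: C A B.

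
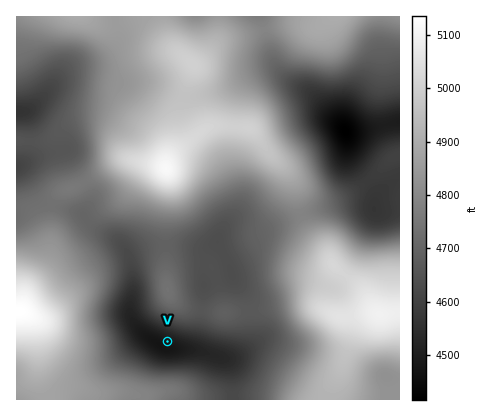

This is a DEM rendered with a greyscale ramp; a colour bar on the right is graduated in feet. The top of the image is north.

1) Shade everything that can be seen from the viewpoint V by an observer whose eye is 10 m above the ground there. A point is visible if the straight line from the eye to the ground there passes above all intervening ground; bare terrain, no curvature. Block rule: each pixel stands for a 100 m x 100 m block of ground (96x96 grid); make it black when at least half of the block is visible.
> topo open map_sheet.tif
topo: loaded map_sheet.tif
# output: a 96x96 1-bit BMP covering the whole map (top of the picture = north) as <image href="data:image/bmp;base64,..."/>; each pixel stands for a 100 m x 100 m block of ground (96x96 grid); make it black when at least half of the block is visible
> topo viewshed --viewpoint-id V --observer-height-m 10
<image width="96" height="96" href="data:image/bmp;base64,Qk2+BAAAAAAAAD4AAAAoAAAAYAAAAGAAAAABAAEAAAAAAIAEAAATCwAAEwsAAAIAAAAAAAAA////AAAAAAAAAAAAAAAAf/8AAAAAAAAAAAAA//+AAAAAAAAAAAAB///AAAAAAAAAAAAD///AAAAAAAAD/8Af///gAAAAAAf///h////wAAAAAB/////////4AAAAAD/////////8AAAAAD/////////+AAAAAD//////////AAAAAH//////////AAAAAH//////////AAAAAH//////////gAAAH///////////gAAAP///////////gAAAP//////4AP//gAAAf//////wAD//AAAAf//////gAB//AAAAf//////gAA//AAAAf////+HAAA/+AAAAf//8f8AAAA/8AAAAP//4PwAAAA/4AAAAH//wHgAAAAfgAAAAD//wAAAAAAfgAAAAA//gAAAAAAfAAAAAAf/gAAAAAAPAAAAAAP/gAAAAAAPAAAAAAH/gAAAAAAHAAAAAAD/AAAAAAADAAAAAAB/AAAAAAABAAAAAAA/AAAAAAAAAAAAAAAeAAAAAAAAAAAAAAAOAAAAAAAAAAAAAAAEAAAAAAAAAAAAAAAAAAAAAAAAAAAAAAAAAAAAAAAAAAAAAAAAAAAAAAAAAAAAAAAAAAAAAAAAAAAAAAAAAAAAAAAAAAAAAAAAAAAAAAAAAAAAAAAAAAAAAAAAAAAAAAAAAAAAAAAAAAAAAAAAAAAAAAAAAAAAAAAAAAAAAAAAAAAAAAAAAAAAAAAAAAAAAAAAAAAAAAAAAAAAAAAAAAAAAAAAAAAAAAAAAAAAAAAAAAAAAAAAAAAAAAAAAAAAAAAAAAAAAAAAAAAAAAAAAAAAAAAAAAAAAAAAAAAAAAAAAAAAAAAAAAAAAAAAAAAAAAAAAAAAAAAAAAAAAAAAAAAAAAAAAAAAAAAAAAAAAAAAAAAAAAAAAAAAAAAAAAAAAAAAAAAAAAAAAAAAAAAAAAAAAAAAAAAAAAAAAAAAAAAAAAAAAAAAAAAAAAAAAAAAAAAAAAAAAAAAAAAAAAAAAAAAAAAAAAAAAAAAAAAAAAAAAAAAAAAAAAAAAAAAAAAAAAAAAAAAAAAAAAAAAAAAAAAAAAAAAAAAAAAAAAAAAAAAAAAAAAAAAAAAAAAAAAAAAAAAAAAAAAAAAAAAAAAAAAAAAAAAAAAAAAAAAAAAAAAAAAAAAAAAAAAAAAAAAAAAAAAAAAAAAAAAAAAAAAAAAAAAAAAAAAAAAAAAAAAAAAAAAAAAAAAAAAAAAAAAAAAAAAAAAAAAAAAAAAAAAAAAAAAAAAAAAAAAAAAAAAAAAAAAAAAAAAAAAAAAAAAAAAAAAAAAAAAAAAAAAAAAAAAAAAAAAAAAAAAAAAAAAAAAAAAAAAAAAAAAAAAAAAAAAAAAAAAAAAAAAAAAAAAAAAAAAAAAAAAAAAAAAAAAAAAAAAAAAAAAAAAAAAAAAAAAAAAAAAAAAAAAAAAAAAAAAAAAAAAAAAAAAAAAAAAAAAAAAAAAAAAAAAAAAAAAAAAAAAAAAAAAAAAAAAAAAAAAAAAAAAAAAAAAAAAAAAAAAAAAAAAAAAAA="/>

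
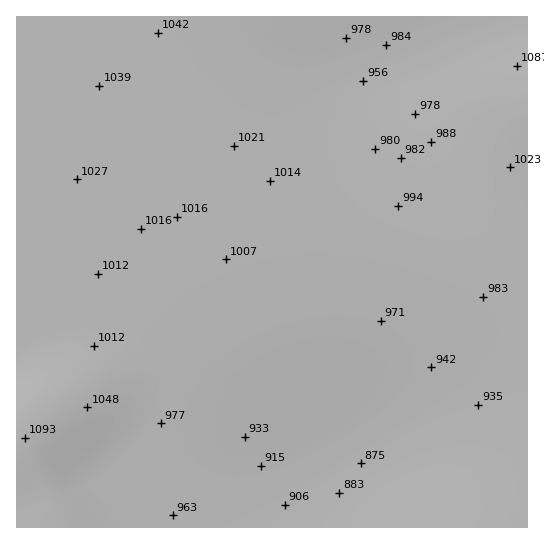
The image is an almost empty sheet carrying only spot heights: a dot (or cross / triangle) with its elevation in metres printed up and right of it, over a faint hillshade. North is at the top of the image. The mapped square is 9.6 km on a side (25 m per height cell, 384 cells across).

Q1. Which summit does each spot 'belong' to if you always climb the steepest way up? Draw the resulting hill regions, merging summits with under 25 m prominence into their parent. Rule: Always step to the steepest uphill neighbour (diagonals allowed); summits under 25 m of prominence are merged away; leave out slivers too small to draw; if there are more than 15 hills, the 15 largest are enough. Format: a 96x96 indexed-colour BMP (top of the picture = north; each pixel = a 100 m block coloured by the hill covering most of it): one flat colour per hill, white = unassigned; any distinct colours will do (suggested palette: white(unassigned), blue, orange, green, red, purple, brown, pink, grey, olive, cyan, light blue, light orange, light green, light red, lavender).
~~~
<image width="96" height="96" href="data:image/bmp;base64,Qk12EgAAAAAAAHYAAAAoAAAAYAAAAGAAAAABAAQAAAAAAAASAAATCwAAEwsAABAAAAAAAAAA////ALR3HwAOf/8ALKAsACgn1gC9Z5QAS1aMAMJ34wB/f38AIr28AM++FwDox64AeLv/AIrfmACWmP8A1bDFADMzMzMzMzMzMzMzMzMzMzMzMzMzMzMzMzMzMzMzMzMyIiIiIiIiIiIiIiIiIiIiIjMzMzMzMzMzMzMzMzMzMzMzMzMzMzMzMzMzMzMzMzMyIiIiIiIiIiIiIiIiIiIiIjMzMzMzMzMzMzMzMzMzMzMzMzMzMzMzMzMzMzMzMzMyIiIiIiIiIiIiIiIiIiIiIjMzMzMzMzMzMzMzMzMzMzMzMzMzMzMzMzMzMzMzMzMyIiIiIiIiIiIiIiIiIiIiIjMzMzMzMzMzMzMzMzMzMzMzMzMzMzMzMzMzMzMzMzMyIiIiIiIiIiIiIiIiIiIiIjMzMzMzMzMzMzMzMzMzMzMzMzMzMzMzMzMzMzMzMzMyIiIiIiIiIiIiIiIiIiIiIjMzMzMzMzMzMzMzMzMzMzMzMzMzMzMzMzMzMzMzMzMyIiIiIiIiIiIiIiIiIiIiIjMzMzMzMzMzMzMzMzMzMzMzMzMzMzMzMzMzMzMzMzMzIiIiIiIiIiIiIiIiIiIiIjMzMzMzMzMzMzMzMzMzMzMzMzMzMzMzMzMzMzMzMzMzIiIiIiIiIiIiIiIiIiIiIjMzMzMzMzMzMzMzMzMzMzMzMzMzMzMzMzMzMzMzMzMzIiIiIiIiIiIiIiIiIiIiIjMzMzMzMzMzMzMzMzMzMzMzMzMzMzMzMzMzMzMzMzMzIiIiIiIiIiIiIiIiIiIiIjMzMzMzMzMzMzMzMzMzMzMzMzMzMzMzMzMzMzMzMzMzIiIiIiIiIiIiIiIiIiIiIjMzMzMzMzMzMzMzMzMzMzMzMzMzMzMzMzMzMxERERERESIiIiIiIiIiIiIiIiIiIjMzMzMzMzMzMzMzMzMzMzMzMzMzMzMzMzMxEREREREREREiIiIiIiIiIiIiIiIiIjMzMzMzMzMzMzMzMzMzMzMzMzMzMzMzMxERERERERERERERIiIiIiIiIiIiIiIiIjMzMzMzMzMzMzMzMzMzMzMzMzMzMzMzEREREREREREREREREiIiIiIiIiIiIiIiIjMzMzMzMzMzMzMzMzMzMzMzMzMzMzMRERERERERERERERERESIiIiIiIiIiIiIiIjMzMzMzMzMzMzMzMzMzMzMzMzMzMzERERERERERERERERERERIiIiIiIiIiIiIiIjMzMzMzMzMzMzMzMzMzMzMzMzMzMRERERERERERERERERERERIiIiIiIiIiIiIiIjMzMzMzMzMzMzMzMzMzMzMzMzMzEREREREREREREREREREREREiIiIiIiIiIiIiIjMzMzMzMzMzMzMzMzMzMzMzMzMRERERERERERERERERERERERESIiIiIiIiIiIiIjMzMzMzMzMzMzMzMzMzMzMzMzERERERERERERERERERERERERESIiIiIiIiIiIiIjMzMzMzMzMzMzMzMzMzMzMzMxERERERERERERERERERERERERERIiIiIiIiIiIiIjMzMzMzMzMzMzMzMzMzMzMzMRERERERERERERERERERERERERERIiIiIiIiIiIiIjMzMzMzMzMzMzMzMzMzMzMzEREREREREREREREREREREREREREREiIiIiIiIiIiIjMzMzMzMzMzMzMzMzMzMzMxEREREREREREREREREREREREREREREiIiIiIiIiIiIjMzMzMzMzMzMzMzMzMzMzMRERERERERERERERERERERERERERERESIiIiIiIiIiIjMzMzMzMzMzMzMzMzMzMzERERERERERERERERERERERERERERERESIiIiIiIiIiIjMzMzMzMzMzMzMzMzMzMxERERERERERERERERERERERERERERERESIiIiIiIiIiIjMzMzMzMzMzMzMzMzMzMRERERERERERERERERERERERERERERERERIiIiIiIiIiIjMzMzMzMzMzMzMzMzMzMRERERERERERERERERERERERERERERERERIiIiIiIiIiIjMzMzMzMzMzMzMzMzMzERERERERERERERERERERERERERERERERERIiIiIiIiIiIjMzMzMzMzMzMzMzMzMxEREREREREREREREREREREREREREREREREREiIiIiIiIiIjMzMzMzMzMzMzMzMzMREREREREREREREREREREREREREREREREREREiIiIiIiIiIhMzMzMzMzMzMzMzMzEREREREREREREREREREREREREREREREREREREiIiIiIiIiIhERMzMzMzMzMzMzMREREREREREREREREREREREREREREREREREREREiIiIiIiIiIhERERMzMzMzMzMxERERERERERERERERERERERERERERERERERERERESIiIiIiIiIhERERERERERERERERERERERERERERERERERERERERERERERERERERESIiIiIiIiIhERERERERERERERERERERERERERERERERERERERERERERERERERERESIiIiIiIiIhERERERERERERERERERERERERERERERERERERERERERERERERERERESIiIiIiIiIhERERERERERERERERERERERERERERERERERERERERERERERERERERESIiIiIiIiIhERERERERERERERERERERERERERERERERERERERERERERERERERERESIiIiIiIiIhERERERERERERERERERERERERERERERERERERERERERERERERERERESIiIiIiIiIhERERERERERERERERERERERERERERERERERERERERERERERERERERESIiIiIiIiIhERERERERERERERERERERERERERERERERERERERERERERERERERERESIiIiIiIiIhERERERERERERERERERERERERERERERERERERERERERERERERERERESIiIiIiIiIhERERERERERERERERERERERERERERERERERERERERERERERERERERESIiIiIiIiIhERERERERERERERERERERERERERERERERERERERERERERERERERERESIiIiIiIiIhERERERERERERERERERERERERERERERERERERERERERERERERERERESIiIiIiIiIhERERERERERERERERERERERERERERERERERERERERERERERERERERESIiIiIiIiIhERERERERERERERERERERERERERERERERERERERERERERERERERERESIiIiIiIiIhERERERERERERERERERERERERERERERERERERERERERERERERERERESIiIiIiIiIhERERERERERERERERERERERERERERERERERERERERERERERERERERESIiIiIiIiIhEREREREREREREREREREREREREREREREREREREREREREREREREREREiIiIiIiIiIhEREREREREREREREREREREREREREREREREREREREREREREREREREREiIiIiIiIiIhEREREREREREREREREREREREREREREREREREREREREREREREREREREiIiIiIiIiIhEREREREREREREREREREREREREREREREREREREREREREREREREREREiIiIiIiIiIhERERERERERERERERERERERERERERERERERERERERERERERERERERIiIiIiIiIiIhERERERERERERERERERERERERERERERERERERERERERERERERERERIiIiIiIiIiIhERERERERERERERERERERERERERERERERERERERERERERERERERERIiIiIiIiIiIhERERERERERERERERERERERERERERERERERERERERERERERERERESIiIiIiIiIiIhERERERERERERERERERERERERERERERERERERERERERERERERERESIiIiIiIiIiIhEREREREREREREREREREREREREREREREREREREREREREREREREREiIiIiIiIiIiIhEREREREREREREREREREREREREREREREREREREREREREREREREREiIiIiIiIiIiIhERERERERERERERERERERERERERERERERERERERERERERERERERIiIiIiIiIiIiIhERERERERERERERERERERERERERERERERERERERERERERERERERIiIiIiIiIiIiIhERERERERERERERERERERERERERERERERERERERERERERERERESIiIiIiIiIiIiIhERERERERERERERERERERERERERERERERERERERERERERERERESIiIiIiIiIiIiIhEREREREREREREREREREREREREREREREREREREREREREREREREiIiIiIiIiIiIiIhEREREREREREREREREREREREREREREREREREREREREREREREREiIiIiIiIiIiIiIhERERERERERERERERERERERERERERERERERERERERERERERERIiIiIiIiIiIiIiIhERERERERERERERERERERERERERERERERERERERERERERERERIiIiIiIiIiIiIiIhERERERERERERERERERERERERERERERERERERERERERERERESIiIiIiIiIiIiIiIhERERERERERERERERERERERERERERERERERERERERERERERESIiIiIiIiIiIiIiIhEREREREREREREREREREREREREREREREREREREREREREREREiIiIiIiIiIiIiIiIhEREREREREREREREREREREREREREREREREREREREREREREREiIiIiIiIiIiIiIiIhERERERERERERERERERERERERERERERERERERERERERERERIiIiIiIiIiIiIiIiIhERERERERERERERERERERERERERERERERERERERERERERERIiIiIiIiIiIiIiIiIhERERERERERERERERERERERERERERERERERERERERERERESIiIiIiIiIiIiIiIiIhEREREREREREREREREREREREREREREREREREREREREREREiIiIiIiIiIiIiIiIiIhEREREREREREREREREREREREREREREREREREREREREREREiIiIiIiIiIiIiIiIiIhERERERERERERERERERERERERERERERERERERERERERERIiIiIiIiIiIiIiIiIiIhERERERERERERERERERERERERERERERERERERERERERERIiIiIiIiIiIiIiIiIiIhERERERERERERERERERERERERERERERERERERERERERESIiIiIiIiIiIiIiIiIiIhERERERERERERERERERERERERERERERERERERERERERIiIiIiIiIiIiIiIiIiIiIhERERERERERERERERERERERERERERERERERERERERESIiIiIiIiIiIiIiIiIiIiIhEREREREREREREREREREREREREREREREREREREREREiIiIiIiIiIiIiIiIiIiIiIhERERERERERERERERERERERERERERERERERERERERIiIiIiIiIiIiIiIiIiIiIiIhERERERERERERERERERERERERERERERERERERERESIiIiIiIiIiIiIiIiIiIiIiIhERERERERERERERERERERERERERERERERERERERESIiIiIiIiIiIiIiIiIiIiIiIhEREREREREREREREREREREREREREREREREREREREiIiIiIiIiIiIiIiIiIiIiIiIhEREREREREREREREREREREREREREREREREREREREiIiIiIiIiIiIiIiIiIiIiIiIhEREREREREREREREREREREREREREREREREREREREiIiIiIiIiIiIiIiIiIiIiIiIhERERERERERERERERERERERERERERERERERERERIiIiIiIiIiIiIiIiIiIiIiIiIhERERERERERERERERERERERERERERERERERERERIiIiIiIiIiIiIiIiIiIiIiIiIhERERERERERERERERERERERERERERERERERERERIiIiIiIiIiIiIiIiIiIiIiIiIg=="/>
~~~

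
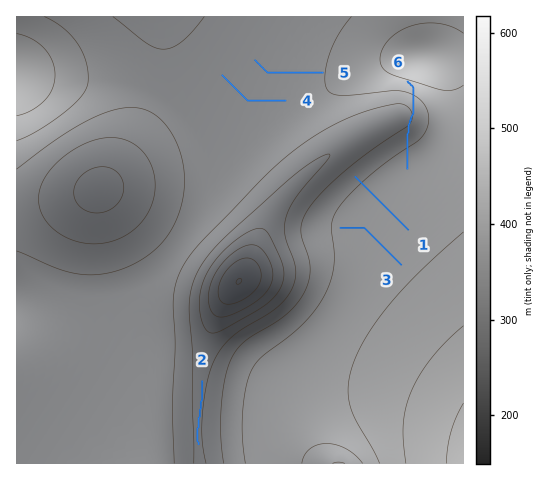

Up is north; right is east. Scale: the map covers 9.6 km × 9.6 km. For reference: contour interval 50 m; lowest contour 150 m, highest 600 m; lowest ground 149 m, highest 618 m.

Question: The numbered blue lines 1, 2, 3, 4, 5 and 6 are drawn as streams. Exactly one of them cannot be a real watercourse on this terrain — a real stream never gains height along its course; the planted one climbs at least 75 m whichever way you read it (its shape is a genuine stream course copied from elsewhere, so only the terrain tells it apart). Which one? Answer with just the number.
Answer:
6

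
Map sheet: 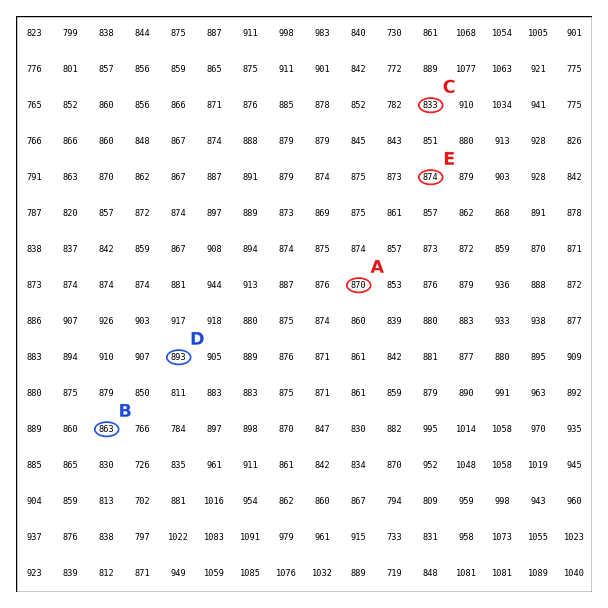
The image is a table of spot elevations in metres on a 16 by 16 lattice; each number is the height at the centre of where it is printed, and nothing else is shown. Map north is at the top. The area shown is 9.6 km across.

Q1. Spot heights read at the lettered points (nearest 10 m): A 870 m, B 860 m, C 830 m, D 890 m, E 870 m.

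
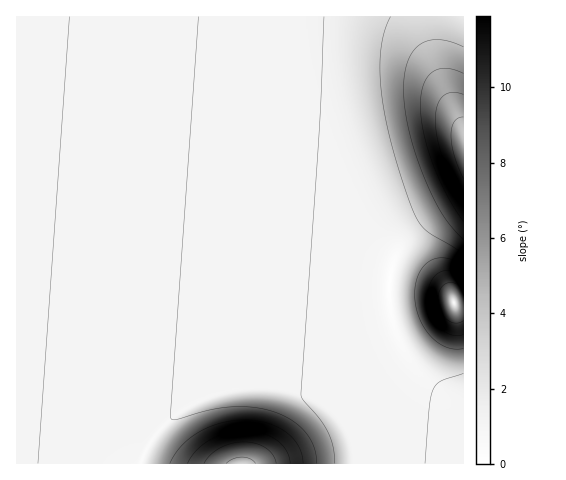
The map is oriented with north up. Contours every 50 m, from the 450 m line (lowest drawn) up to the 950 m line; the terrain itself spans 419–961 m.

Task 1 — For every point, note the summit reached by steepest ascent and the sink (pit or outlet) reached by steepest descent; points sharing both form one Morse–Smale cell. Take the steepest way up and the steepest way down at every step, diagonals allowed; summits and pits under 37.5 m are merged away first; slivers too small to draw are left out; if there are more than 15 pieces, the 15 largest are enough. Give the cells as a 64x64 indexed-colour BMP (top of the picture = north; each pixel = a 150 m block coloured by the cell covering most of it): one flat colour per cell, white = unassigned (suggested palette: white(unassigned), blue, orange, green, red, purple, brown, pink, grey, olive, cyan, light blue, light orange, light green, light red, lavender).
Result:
<image width="64" height="64" href="data:image/bmp;base64,Qk12CAAAAAAAAHYAAAAoAAAAQAAAAEAAAAABAAQAAAAAAAAIAAATCwAAEwsAABAAAAAAAAAA////ALR3HwAOf/8ALKAsACgn1gC9Z5QAS1aMAMJ34wB/f38AIr28AM++FwDox64AeLv/AIrfmACWmP8A1bDFABERERERERERESIiIiIiIiIiIiIiIiIiIiIiIiIiIiIiERERERERERERIiIiIiIiIiIiIiIiIiIiIiIiIiIiIiIRERERERERERESIiIiIiIiIiIiIiIiIiIiIiIiIiIiIhERERERERERERIiIiIiIiIiIiIiIiIiIiIiIiIiIiIiERERERERERERESIiIiIiIiIiIiIiIiIiIiIiIiIiIiIREREREREREREREiIiIiIiIiIiIiIiIiIiIiIiIiIiIhERERERERERERERIiIiIiIiIiIiIiIiIiIiIiIiIiIiERERERERERERERERIiIiIiIiIiIiIiIiIiIiIiIiIiIRERERERERERERERESIiIiIiIiIiIiIiIiIiIiIiIiIRERERERERERERERERESIiIiIiIiIiIiIiIiIiIiERETERERERERERERERERERERIiIiIiIiIiIREREREREREzMRERERERERERERERERERERERERERERERERERERERMzMxERERERERERERERERERERERERERERERERERERERMzMzERERERERERERERERERERERERERERERERERERERMzMzMREREREREREREREREREREREREREREREREREREREzMzMxEREREREREREREREREREREREREREREREREREREzMzMzEREREREREREREREREREREREREREREREREREREzMzMzMRERERERERERERERERERERERERERERERERERETMzMzMxERERERERERERERERERERERERERERERERERETMzMzMzERERERERERERERERERERERERERERERERERERMzMzMzMREREREREREREREREREREREREREREREREREREzMzMzMxERERERERERERERERERERERERERERERERERETMzMzMzERERERERERERERERERERERERERERERERERETMzMzMzMRERERERERERERERERERERERERERERERERERMzMzMzMxEREREREREREREREREREREREREREREREREREzMzMzMzERERERERERERERERERERERERERERERERERETMzMzMzMRERERERERERERERERERERERERERERERERERMzMzMzMxERERERERERERERERERERERERERERERERERETMzMzMzERERERERERERERERERERERERERERERERERERMzMzMzMREREREREREREREREREREREREREREREREREREzMzMzMxERERERERERERERERERERERERERERERERERERMzMzMzEREREREREREREREREREREREREREREREREREREzMzMzMRERERERERERERERERERERERERERERERERERERMzMzMxERERERERERERERERERERERERERERERERERERETMzMzEREREREREREREREREREREREREREREREREREREREzMzMREREREREREREREREREREREREREREREREREREREREzMxERERERERERERERERERERERERERERERERERERERERMzERERERERERERERERERERERERERERERERERERERERERMRERERERERERERERERERERERERERERERERERERERERERERERERERERERERERERERERERERERERERERERERERERERERERERERERERERERERERERERERERERERERERERERERERERERERERERERERERERERERERERERERERERERERERERERERERERERERERERERERERERERERERERERERERERERERERERERERERERERERERERERERERERERERERERERERERERERERERERERERERERERERERERERERERERERERERERERERERERERERERERERERERERERERERERERERERERERERERERERERERERERERERERERERERERERERERERERERERERERERERERERERERERERERERERERERERERERERERERERERERERERERERERERERERERERERERERERERERERERERERERERERERERERERERERERERERERERERERERERQRERERERERERERERERERERERERERERERERERERERERFBERERERERERERERERERERERERERERERERERERERERFEEREREREREREREREREREREREREREREREREREREREREUQREREREREREREREREREREREREREREREREREREREREURBERERERERERERERERERERERERERERERERERERERERREERERERERERERERERERERERERERERERERERERERERFEQREREREREREREREREREREREREREREREREREREREREURBEREREREREREREREREREREREREREREREREREREREUREERERERERERERERERERERERERERERERERERERERERREQRERERERERERERERERERERERERERERERERERERERFERBEREREREREREREREREREREREREREREREREREREREUREERERERERERERERERERERERERERERERERERERERERREQRERERERERERERERERERERERERERERERERERERERFERBEREREREREREREREREREREREREREREREREREREREURE"/>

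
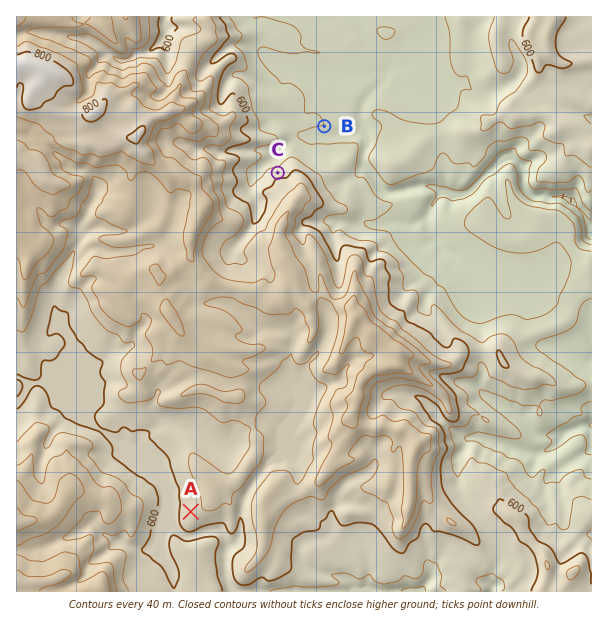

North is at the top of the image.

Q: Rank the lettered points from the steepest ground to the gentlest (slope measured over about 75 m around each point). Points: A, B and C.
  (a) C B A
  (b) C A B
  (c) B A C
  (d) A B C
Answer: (b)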